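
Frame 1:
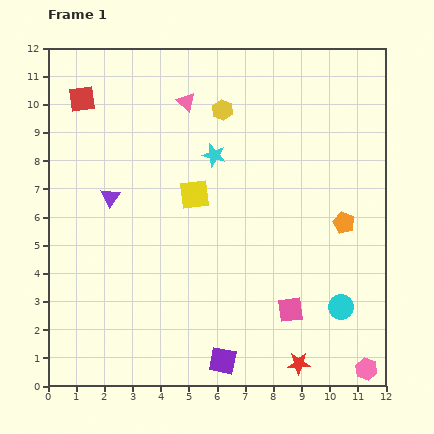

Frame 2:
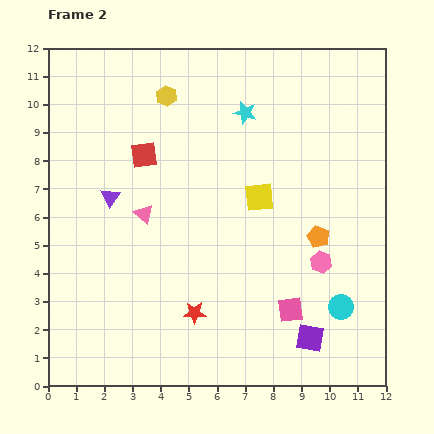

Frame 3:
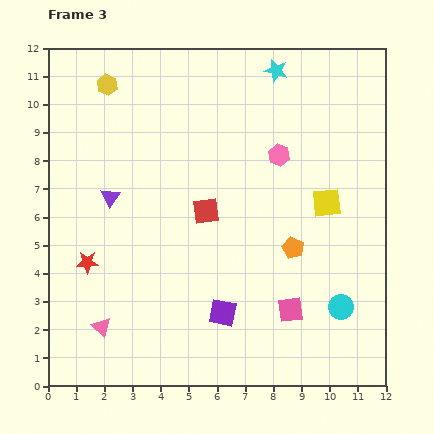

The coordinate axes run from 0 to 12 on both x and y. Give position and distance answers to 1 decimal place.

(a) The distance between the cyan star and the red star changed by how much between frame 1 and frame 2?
-0.7

Distance in frame 1: 8.0. Distance in frame 2: 7.3.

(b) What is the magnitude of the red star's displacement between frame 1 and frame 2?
4.1

The red star moved from (8.9, 0.8) to (5.2, 2.6), a distance of √(3.7² + 1.8²) ≈ 4.1.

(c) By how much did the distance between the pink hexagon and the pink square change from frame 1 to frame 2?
-1.4

Distance in frame 1: 3.4. Distance in frame 2: 2.0.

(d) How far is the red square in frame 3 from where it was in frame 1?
5.9

The red square moved from (1.2, 10.2) to (5.6, 6.2), a distance of √(4.4² + 4.0²) ≈ 5.9.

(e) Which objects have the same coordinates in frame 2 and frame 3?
the cyan circle, the pink square, the purple triangle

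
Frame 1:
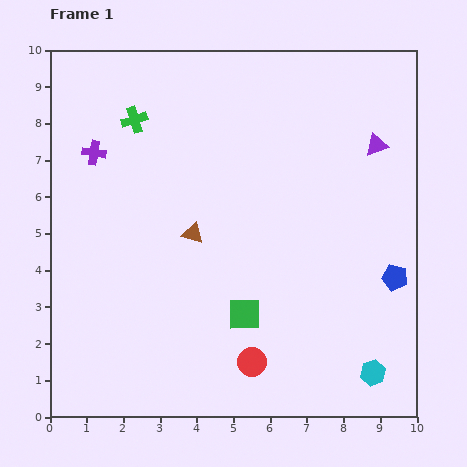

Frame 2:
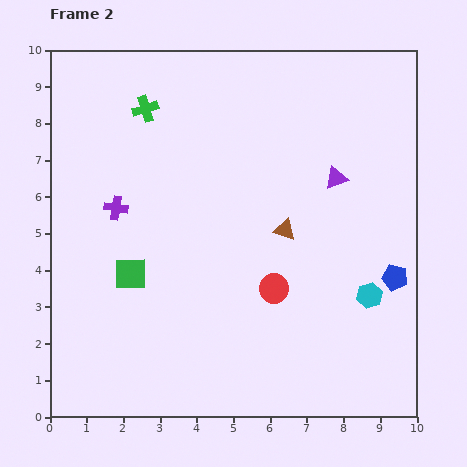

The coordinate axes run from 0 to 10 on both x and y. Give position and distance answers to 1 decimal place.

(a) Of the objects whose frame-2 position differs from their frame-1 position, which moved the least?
the green cross

(moved 0.4)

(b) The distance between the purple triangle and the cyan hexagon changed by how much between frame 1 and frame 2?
-2.9

Distance in frame 1: 6.2. Distance in frame 2: 3.3.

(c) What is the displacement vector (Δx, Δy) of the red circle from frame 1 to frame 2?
(0.6, 2.0)

The red circle was at (5.5, 1.5) in frame 1 and (6.1, 3.5) in frame 2.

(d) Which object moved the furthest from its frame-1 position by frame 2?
the green square

(moved 3.3; next 2.5)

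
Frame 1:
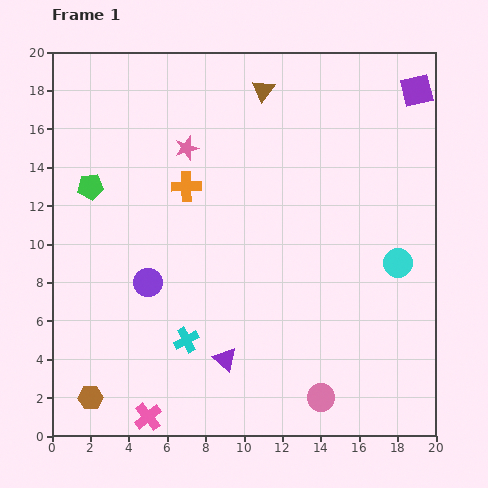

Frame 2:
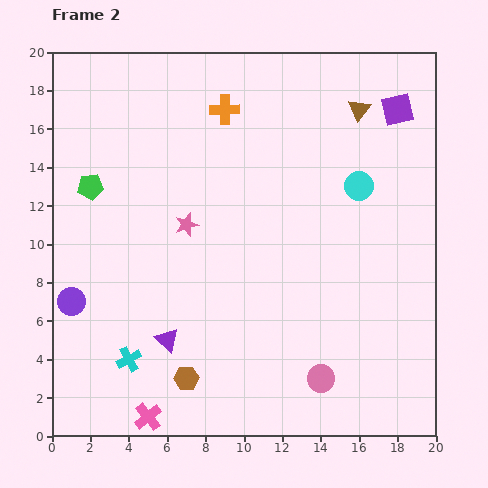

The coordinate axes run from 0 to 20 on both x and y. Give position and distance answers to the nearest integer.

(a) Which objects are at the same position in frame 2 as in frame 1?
the green pentagon, the pink cross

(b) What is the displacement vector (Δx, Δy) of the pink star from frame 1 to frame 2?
(0, -4)

The pink star was at (7, 15) in frame 1 and (7, 11) in frame 2.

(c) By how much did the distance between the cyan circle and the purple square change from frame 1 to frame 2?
-5

Distance in frame 1: 9. Distance in frame 2: 4.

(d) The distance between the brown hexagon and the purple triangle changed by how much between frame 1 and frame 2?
-5

Distance in frame 1: 7. Distance in frame 2: 2.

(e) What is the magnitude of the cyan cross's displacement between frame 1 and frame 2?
3

The cyan cross moved from (7, 5) to (4, 4), a distance of √(3² + 1²) ≈ 3.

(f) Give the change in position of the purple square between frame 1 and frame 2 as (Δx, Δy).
(-1, -1)

The purple square was at (19, 18) in frame 1 and (18, 17) in frame 2.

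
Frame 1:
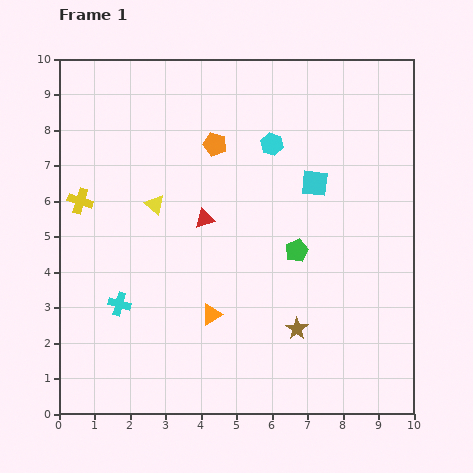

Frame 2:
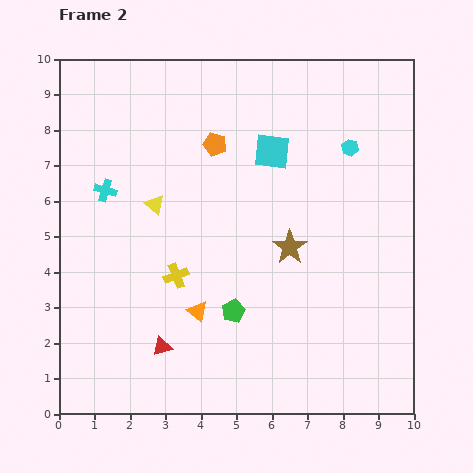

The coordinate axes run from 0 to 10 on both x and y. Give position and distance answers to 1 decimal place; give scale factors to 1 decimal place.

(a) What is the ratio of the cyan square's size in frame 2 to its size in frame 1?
1.4×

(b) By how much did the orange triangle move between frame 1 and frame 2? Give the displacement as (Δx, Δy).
(-0.4, 0.1)

The orange triangle was at (4.3, 2.8) in frame 1 and (3.9, 2.9) in frame 2.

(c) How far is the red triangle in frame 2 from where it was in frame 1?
3.8

The red triangle moved from (4.1, 5.5) to (2.9, 1.9), a distance of √(1.2² + 3.6²) ≈ 3.8.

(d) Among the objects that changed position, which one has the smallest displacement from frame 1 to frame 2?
the orange triangle

(moved 0.4)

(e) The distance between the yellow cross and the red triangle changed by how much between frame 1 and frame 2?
-1.5

Distance in frame 1: 3.5. Distance in frame 2: 2.0.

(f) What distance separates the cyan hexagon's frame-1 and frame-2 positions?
2.2

The cyan hexagon moved from (6.0, 7.6) to (8.2, 7.5), a distance of √(2.2² + 0.1²) ≈ 2.2.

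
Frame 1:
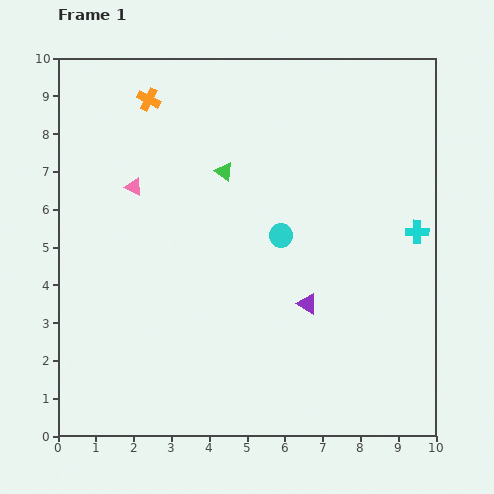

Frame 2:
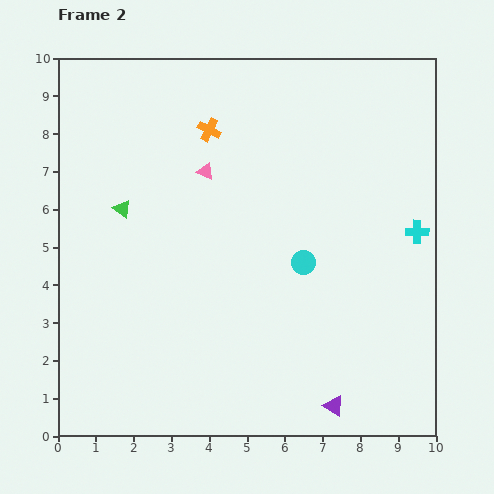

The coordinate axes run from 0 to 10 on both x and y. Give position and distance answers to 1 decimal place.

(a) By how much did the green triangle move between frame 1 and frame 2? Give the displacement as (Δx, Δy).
(-2.7, -1.0)

The green triangle was at (4.4, 7.0) in frame 1 and (1.7, 6.0) in frame 2.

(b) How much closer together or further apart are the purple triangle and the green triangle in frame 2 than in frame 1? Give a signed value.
+3.5

Distance in frame 1: 4.1. Distance in frame 2: 7.6.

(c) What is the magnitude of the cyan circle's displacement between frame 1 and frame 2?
0.9

The cyan circle moved from (5.9, 5.3) to (6.5, 4.6), a distance of √(0.6² + 0.7²) ≈ 0.9.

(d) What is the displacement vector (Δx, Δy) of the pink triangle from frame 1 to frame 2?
(1.9, 0.4)

The pink triangle was at (2.0, 6.6) in frame 1 and (3.9, 7.0) in frame 2.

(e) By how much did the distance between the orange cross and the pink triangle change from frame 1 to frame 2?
-1.2

Distance in frame 1: 2.3. Distance in frame 2: 1.1.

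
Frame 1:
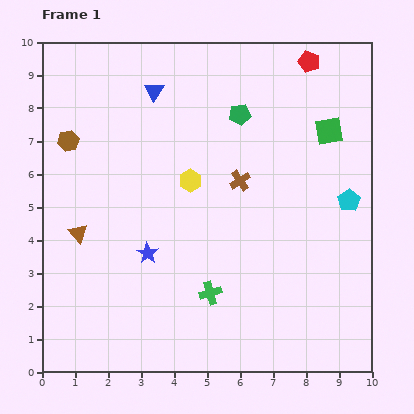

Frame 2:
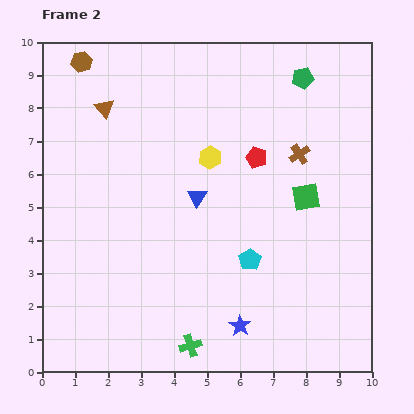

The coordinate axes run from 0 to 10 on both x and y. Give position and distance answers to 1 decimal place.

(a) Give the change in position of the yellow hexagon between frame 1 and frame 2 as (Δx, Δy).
(0.6, 0.7)

The yellow hexagon was at (4.5, 5.8) in frame 1 and (5.1, 6.5) in frame 2.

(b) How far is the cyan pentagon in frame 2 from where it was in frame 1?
3.5

The cyan pentagon moved from (9.3, 5.2) to (6.3, 3.4), a distance of √(3.0² + 1.8²) ≈ 3.5.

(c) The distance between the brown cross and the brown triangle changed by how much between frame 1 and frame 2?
+0.9

Distance in frame 1: 5.2. Distance in frame 2: 6.1.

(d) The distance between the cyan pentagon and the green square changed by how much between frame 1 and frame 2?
+0.3

Distance in frame 1: 2.2. Distance in frame 2: 2.5.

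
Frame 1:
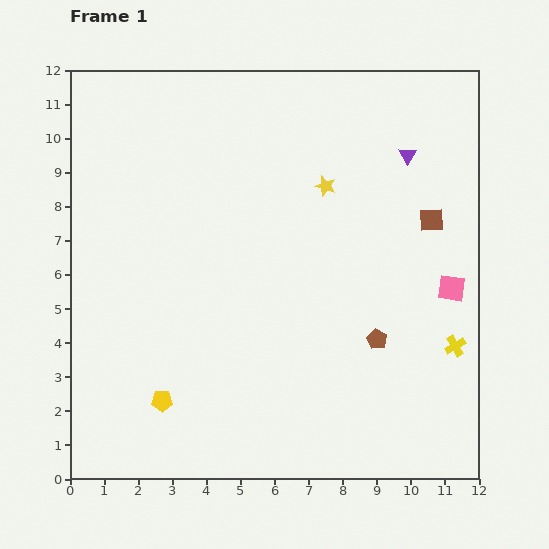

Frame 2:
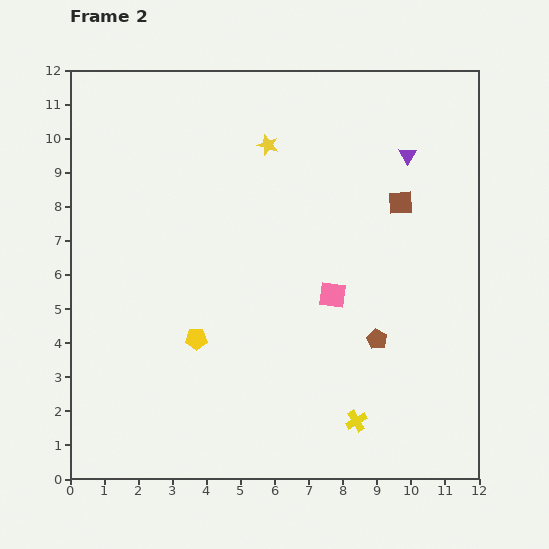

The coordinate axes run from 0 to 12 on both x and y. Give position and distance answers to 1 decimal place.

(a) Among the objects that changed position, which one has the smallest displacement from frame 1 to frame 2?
the brown square

(moved 1.0)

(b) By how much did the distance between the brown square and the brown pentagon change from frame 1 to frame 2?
+0.3

Distance in frame 1: 3.8. Distance in frame 2: 4.1.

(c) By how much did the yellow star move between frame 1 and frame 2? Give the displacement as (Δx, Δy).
(-1.7, 1.2)

The yellow star was at (7.5, 8.6) in frame 1 and (5.8, 9.8) in frame 2.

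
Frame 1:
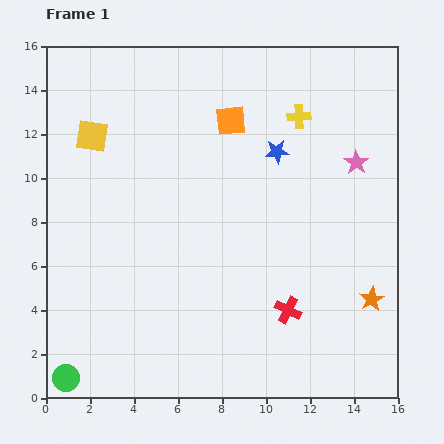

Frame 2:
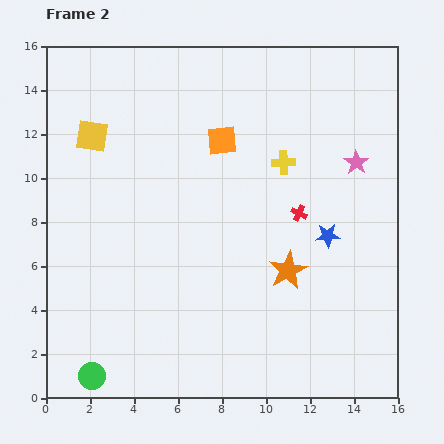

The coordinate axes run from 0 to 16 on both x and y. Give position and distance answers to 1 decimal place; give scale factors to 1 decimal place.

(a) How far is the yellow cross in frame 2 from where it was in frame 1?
2.2

The yellow cross moved from (11.5, 12.8) to (10.8, 10.7), a distance of √(0.7² + 2.1²) ≈ 2.2.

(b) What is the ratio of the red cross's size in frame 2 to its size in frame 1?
0.6×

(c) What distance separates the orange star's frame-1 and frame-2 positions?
4.0

The orange star moved from (14.8, 4.5) to (11.0, 5.8), a distance of √(3.8² + 1.3²) ≈ 4.0.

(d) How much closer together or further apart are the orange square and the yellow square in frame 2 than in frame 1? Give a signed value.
-0.4

Distance in frame 1: 6.3. Distance in frame 2: 5.9.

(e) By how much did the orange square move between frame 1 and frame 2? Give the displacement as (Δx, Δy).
(-0.4, -0.9)

The orange square was at (8.4, 12.6) in frame 1 and (8.0, 11.7) in frame 2.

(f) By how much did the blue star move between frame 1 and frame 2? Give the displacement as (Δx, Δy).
(2.3, -3.8)

The blue star was at (10.5, 11.2) in frame 1 and (12.8, 7.4) in frame 2.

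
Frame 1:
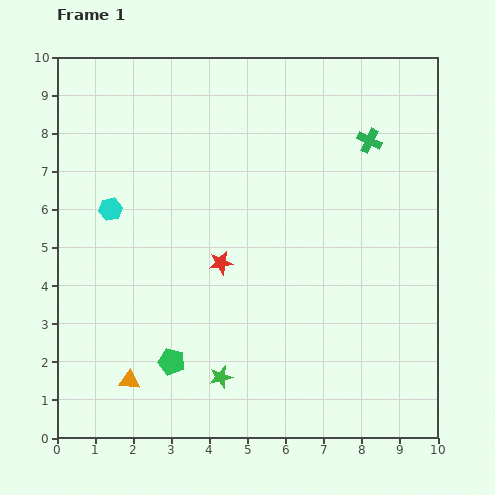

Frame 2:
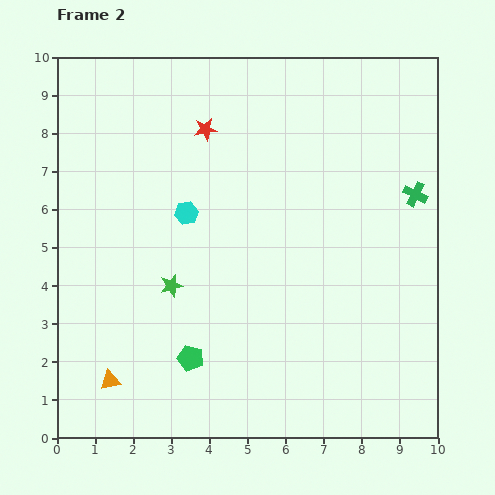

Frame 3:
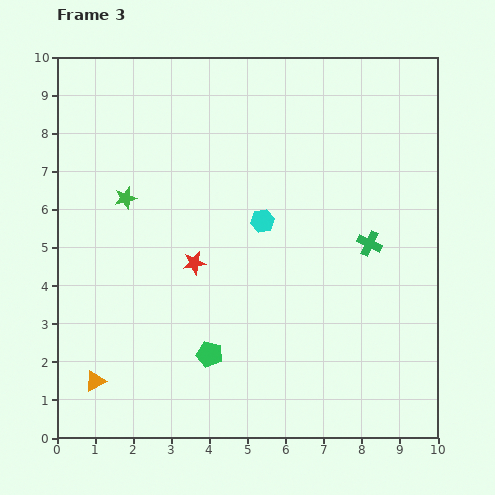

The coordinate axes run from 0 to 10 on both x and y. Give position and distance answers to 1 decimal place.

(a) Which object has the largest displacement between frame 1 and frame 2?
the red star

(moved 3.5; next 2.7)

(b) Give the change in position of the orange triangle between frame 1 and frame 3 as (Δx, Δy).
(-0.9, 0.0)

The orange triangle was at (1.9, 1.5) in frame 1 and (1.0, 1.5) in frame 3.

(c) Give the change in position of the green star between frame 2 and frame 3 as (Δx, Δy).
(-1.2, 2.3)

The green star was at (3.0, 4.0) in frame 2 and (1.8, 6.3) in frame 3.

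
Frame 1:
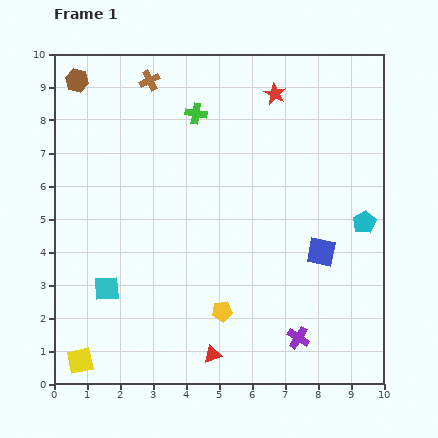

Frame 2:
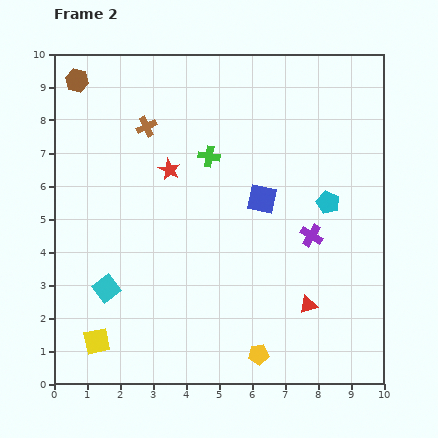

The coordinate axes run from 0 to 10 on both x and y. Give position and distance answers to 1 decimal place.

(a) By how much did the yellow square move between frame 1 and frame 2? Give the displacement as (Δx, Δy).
(0.5, 0.6)

The yellow square was at (0.8, 0.7) in frame 1 and (1.3, 1.3) in frame 2.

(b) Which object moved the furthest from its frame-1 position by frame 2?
the red star

(moved 3.9; next 3.3)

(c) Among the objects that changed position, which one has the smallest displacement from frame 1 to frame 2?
the yellow square

(moved 0.8)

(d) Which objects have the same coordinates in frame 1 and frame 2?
the brown hexagon, the cyan square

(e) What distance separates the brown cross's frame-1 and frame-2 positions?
1.4

The brown cross moved from (2.9, 9.2) to (2.8, 7.8), a distance of √(0.1² + 1.4²) ≈ 1.4.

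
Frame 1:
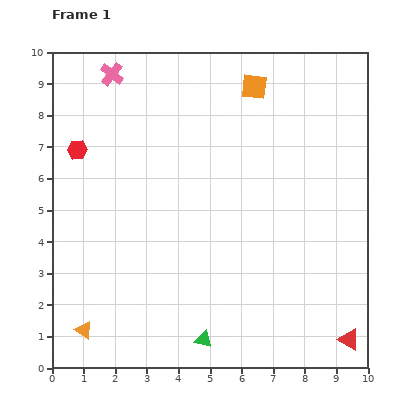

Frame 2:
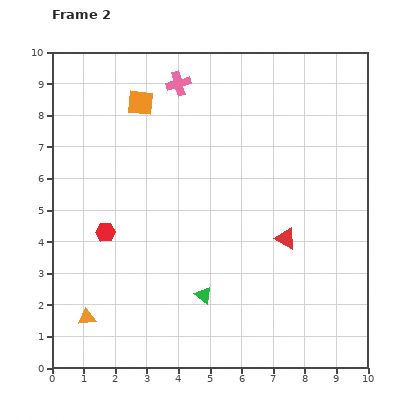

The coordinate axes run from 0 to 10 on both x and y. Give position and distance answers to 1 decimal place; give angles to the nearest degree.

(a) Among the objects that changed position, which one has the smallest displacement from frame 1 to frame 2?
the orange triangle

(moved 0.4)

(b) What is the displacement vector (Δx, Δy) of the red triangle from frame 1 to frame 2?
(-2.0, 3.2)

The red triangle was at (9.4, 0.9) in frame 1 and (7.4, 4.1) in frame 2.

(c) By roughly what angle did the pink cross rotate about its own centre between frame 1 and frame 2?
37° clockwise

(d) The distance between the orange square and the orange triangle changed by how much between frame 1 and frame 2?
-2.4

Distance in frame 1: 9.4. Distance in frame 2: 7.0.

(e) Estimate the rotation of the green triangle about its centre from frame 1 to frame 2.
23° clockwise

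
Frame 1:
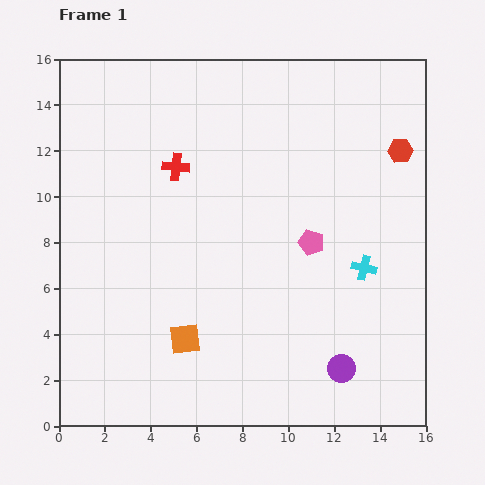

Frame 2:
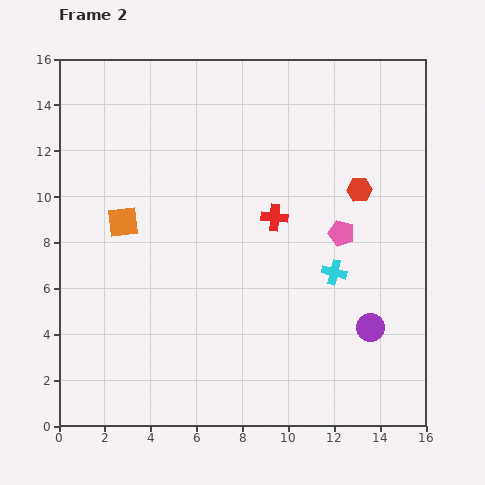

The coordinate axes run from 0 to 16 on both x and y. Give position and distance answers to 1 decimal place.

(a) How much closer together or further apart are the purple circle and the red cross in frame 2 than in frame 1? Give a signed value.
-5.0

Distance in frame 1: 11.4. Distance in frame 2: 6.4.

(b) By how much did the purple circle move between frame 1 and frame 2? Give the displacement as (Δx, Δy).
(1.3, 1.8)

The purple circle was at (12.3, 2.5) in frame 1 and (13.6, 4.3) in frame 2.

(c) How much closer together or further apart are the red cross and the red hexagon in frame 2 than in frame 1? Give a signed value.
-5.9

Distance in frame 1: 9.8. Distance in frame 2: 3.9.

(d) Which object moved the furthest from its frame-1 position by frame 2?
the orange square

(moved 5.8; next 4.8)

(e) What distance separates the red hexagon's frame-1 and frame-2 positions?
2.5

The red hexagon moved from (14.9, 12.0) to (13.1, 10.3), a distance of √(1.8² + 1.7²) ≈ 2.5.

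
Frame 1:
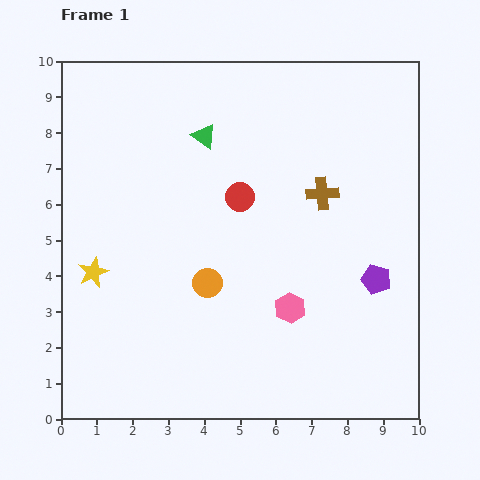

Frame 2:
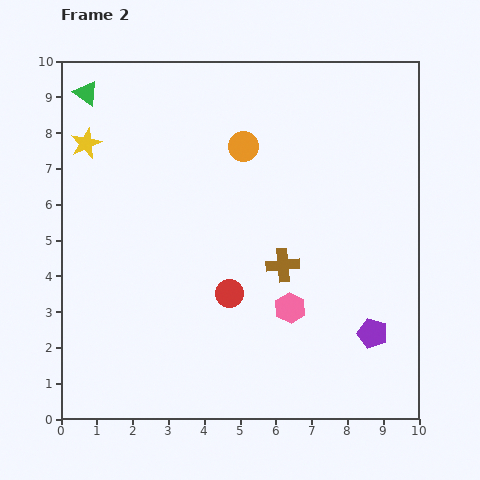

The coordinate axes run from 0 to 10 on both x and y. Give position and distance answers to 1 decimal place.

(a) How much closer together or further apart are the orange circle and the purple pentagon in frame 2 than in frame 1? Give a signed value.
+1.6

Distance in frame 1: 4.7. Distance in frame 2: 6.3.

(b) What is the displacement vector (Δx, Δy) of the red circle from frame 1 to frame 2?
(-0.3, -2.7)

The red circle was at (5.0, 6.2) in frame 1 and (4.7, 3.5) in frame 2.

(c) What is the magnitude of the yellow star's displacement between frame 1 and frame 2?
3.6

The yellow star moved from (0.9, 4.1) to (0.7, 7.7), a distance of √(0.2² + 3.6²) ≈ 3.6.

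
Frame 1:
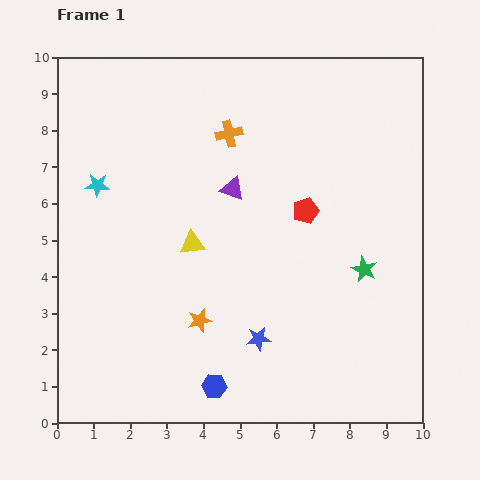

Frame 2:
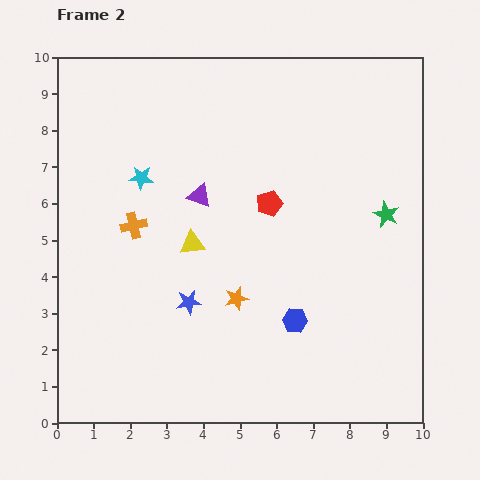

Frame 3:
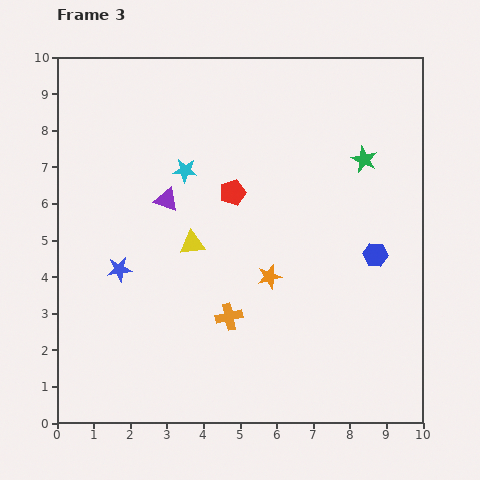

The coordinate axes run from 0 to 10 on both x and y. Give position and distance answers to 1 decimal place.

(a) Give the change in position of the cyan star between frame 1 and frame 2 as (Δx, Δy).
(1.2, 0.2)

The cyan star was at (1.1, 6.5) in frame 1 and (2.3, 6.7) in frame 2.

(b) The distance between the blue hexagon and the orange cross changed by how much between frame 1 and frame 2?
-1.8

Distance in frame 1: 6.9. Distance in frame 2: 5.1.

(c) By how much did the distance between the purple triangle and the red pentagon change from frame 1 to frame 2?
-0.2

Distance in frame 1: 2.1. Distance in frame 2: 1.9.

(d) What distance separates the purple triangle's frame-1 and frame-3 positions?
1.8

The purple triangle moved from (4.8, 6.4) to (3.0, 6.1), a distance of √(1.8² + 0.3²) ≈ 1.8.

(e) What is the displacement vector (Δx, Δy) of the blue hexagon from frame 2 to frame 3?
(2.2, 1.8)

The blue hexagon was at (6.5, 2.8) in frame 2 and (8.7, 4.6) in frame 3.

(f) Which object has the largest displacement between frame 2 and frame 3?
the orange cross

(moved 3.6; next 2.8)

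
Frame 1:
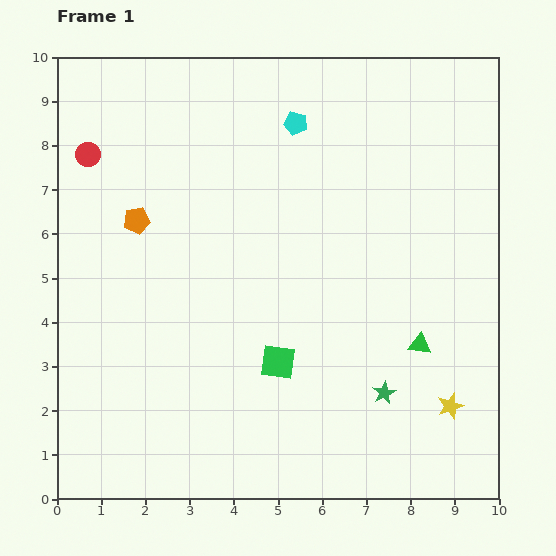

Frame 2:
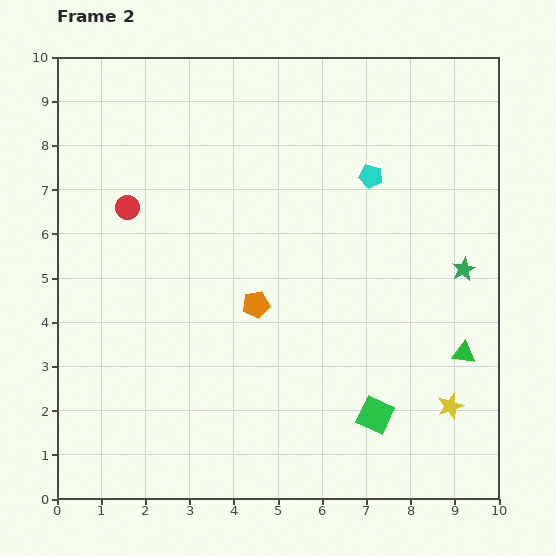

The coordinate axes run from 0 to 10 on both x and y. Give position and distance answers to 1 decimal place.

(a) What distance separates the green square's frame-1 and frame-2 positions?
2.5

The green square moved from (5.0, 3.1) to (7.2, 1.9), a distance of √(2.2² + 1.2²) ≈ 2.5.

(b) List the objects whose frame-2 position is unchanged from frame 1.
the yellow star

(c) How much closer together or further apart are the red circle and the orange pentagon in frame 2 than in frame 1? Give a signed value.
+1.7

Distance in frame 1: 1.9. Distance in frame 2: 3.6.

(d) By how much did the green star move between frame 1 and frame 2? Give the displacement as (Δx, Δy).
(1.8, 2.8)

The green star was at (7.4, 2.4) in frame 1 and (9.2, 5.2) in frame 2.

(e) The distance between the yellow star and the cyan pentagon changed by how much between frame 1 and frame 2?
-1.8

Distance in frame 1: 7.3. Distance in frame 2: 5.5.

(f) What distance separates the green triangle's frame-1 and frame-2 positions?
1.0

The green triangle moved from (8.2, 3.5) to (9.2, 3.3), a distance of √(1.0² + 0.2²) ≈ 1.0.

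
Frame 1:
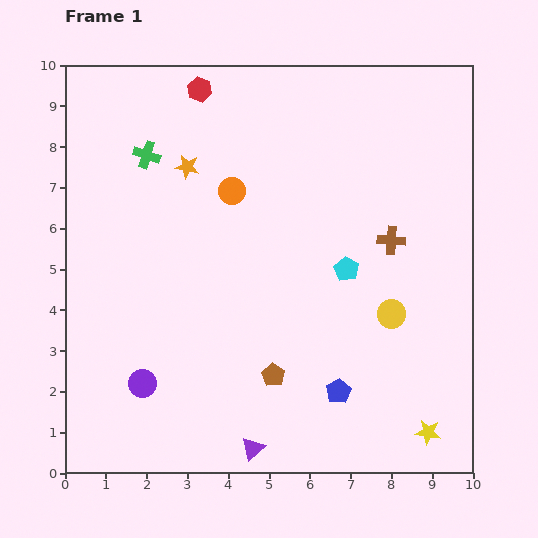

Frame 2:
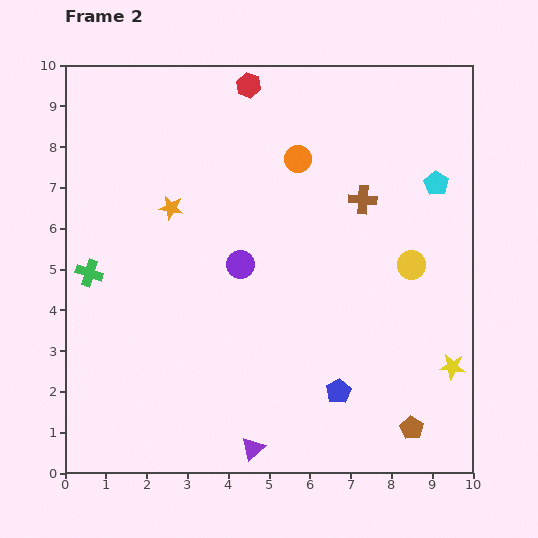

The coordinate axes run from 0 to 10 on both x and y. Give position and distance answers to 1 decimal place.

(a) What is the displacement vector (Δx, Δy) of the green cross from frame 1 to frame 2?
(-1.4, -2.9)

The green cross was at (2.0, 7.8) in frame 1 and (0.6, 4.9) in frame 2.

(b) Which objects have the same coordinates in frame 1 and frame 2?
the blue pentagon, the purple triangle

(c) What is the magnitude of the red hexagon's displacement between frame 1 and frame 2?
1.2

The red hexagon moved from (3.3, 9.4) to (4.5, 9.5), a distance of √(1.2² + 0.1²) ≈ 1.2.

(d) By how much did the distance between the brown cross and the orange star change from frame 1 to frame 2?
-0.6

Distance in frame 1: 5.3. Distance in frame 2: 4.7.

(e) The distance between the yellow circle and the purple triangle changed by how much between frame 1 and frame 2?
+1.3

Distance in frame 1: 4.7. Distance in frame 2: 6.0.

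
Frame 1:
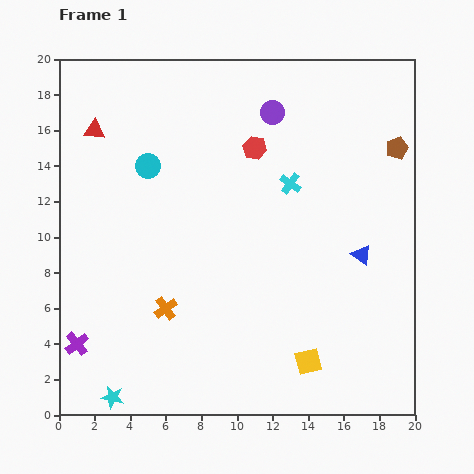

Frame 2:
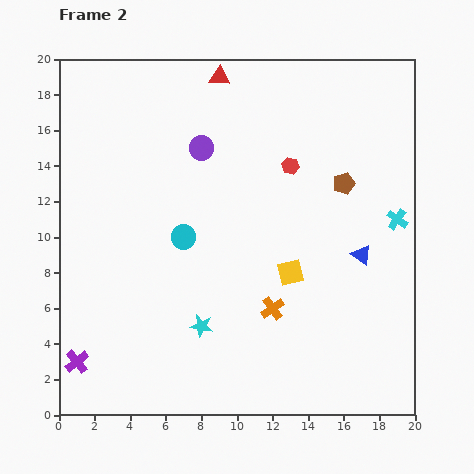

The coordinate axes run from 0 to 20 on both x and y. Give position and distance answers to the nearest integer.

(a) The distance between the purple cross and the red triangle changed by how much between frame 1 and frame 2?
+6

Distance in frame 1: 12. Distance in frame 2: 18.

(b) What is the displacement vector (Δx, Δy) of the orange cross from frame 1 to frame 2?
(6, 0)

The orange cross was at (6, 6) in frame 1 and (12, 6) in frame 2.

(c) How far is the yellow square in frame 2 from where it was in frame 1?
5

The yellow square moved from (14, 3) to (13, 8), a distance of √(1² + 5²) ≈ 5.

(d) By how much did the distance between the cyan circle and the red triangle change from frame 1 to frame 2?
+5

Distance in frame 1: 4. Distance in frame 2: 9.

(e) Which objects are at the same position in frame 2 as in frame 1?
the blue triangle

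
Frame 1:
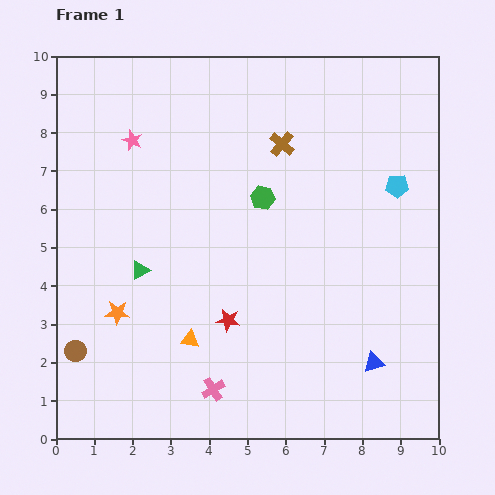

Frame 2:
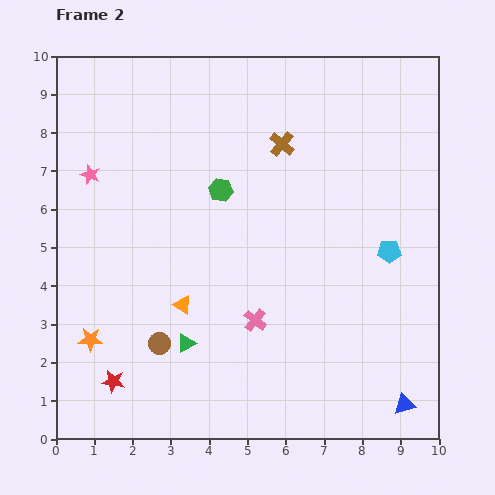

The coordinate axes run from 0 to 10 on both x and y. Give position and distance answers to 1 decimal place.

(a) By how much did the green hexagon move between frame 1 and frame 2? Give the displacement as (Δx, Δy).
(-1.1, 0.2)

The green hexagon was at (5.4, 6.3) in frame 1 and (4.3, 6.5) in frame 2.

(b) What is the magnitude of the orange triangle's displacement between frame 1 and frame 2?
0.9

The orange triangle moved from (3.5, 2.6) to (3.3, 3.5), a distance of √(0.2² + 0.9²) ≈ 0.9.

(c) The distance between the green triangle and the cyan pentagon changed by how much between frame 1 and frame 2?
-1.3

Distance in frame 1: 7.1. Distance in frame 2: 5.8.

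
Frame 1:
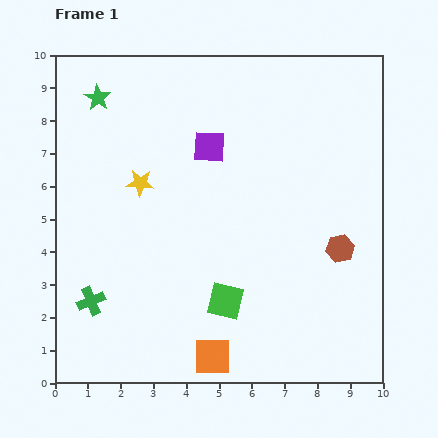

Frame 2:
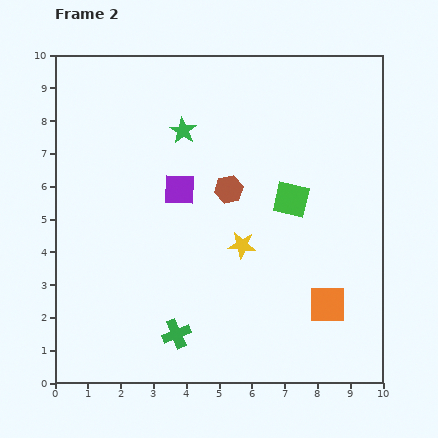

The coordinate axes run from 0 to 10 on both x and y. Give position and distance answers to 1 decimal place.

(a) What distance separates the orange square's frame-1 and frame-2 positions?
3.8

The orange square moved from (4.8, 0.8) to (8.3, 2.4), a distance of √(3.5² + 1.6²) ≈ 3.8.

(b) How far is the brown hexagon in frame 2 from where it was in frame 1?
3.8

The brown hexagon moved from (8.7, 4.1) to (5.3, 5.9), a distance of √(3.4² + 1.8²) ≈ 3.8.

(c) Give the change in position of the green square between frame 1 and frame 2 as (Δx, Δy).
(2.0, 3.1)

The green square was at (5.2, 2.5) in frame 1 and (7.2, 5.6) in frame 2.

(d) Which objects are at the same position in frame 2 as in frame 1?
none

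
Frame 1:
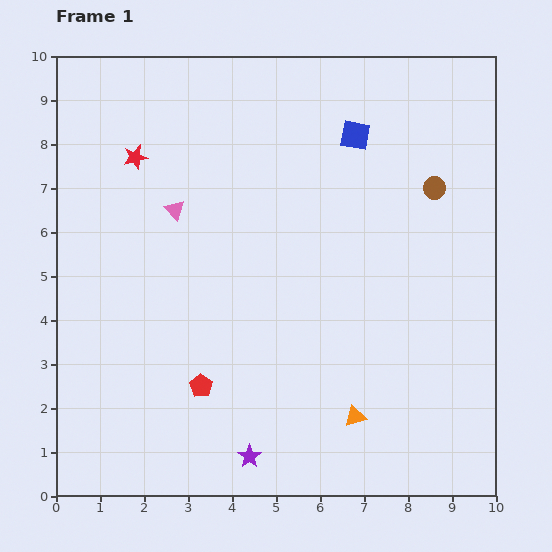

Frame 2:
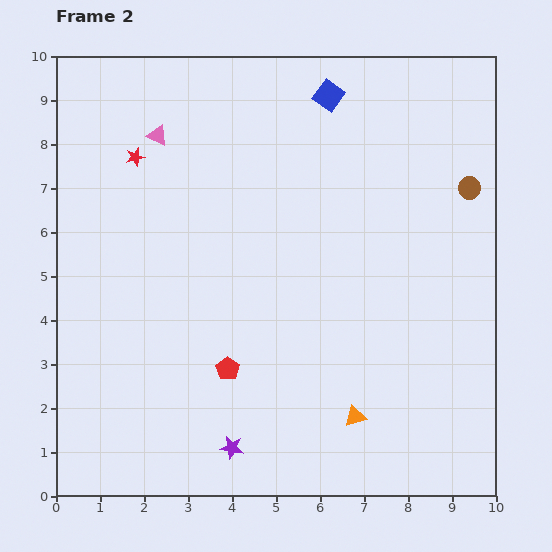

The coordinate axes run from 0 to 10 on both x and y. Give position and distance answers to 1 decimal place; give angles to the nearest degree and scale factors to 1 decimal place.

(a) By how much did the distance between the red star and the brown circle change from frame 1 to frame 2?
+0.8

Distance in frame 1: 6.8. Distance in frame 2: 7.6.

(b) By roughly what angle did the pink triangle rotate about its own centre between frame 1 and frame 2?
21° counter-clockwise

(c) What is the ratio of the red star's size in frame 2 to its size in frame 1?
0.8×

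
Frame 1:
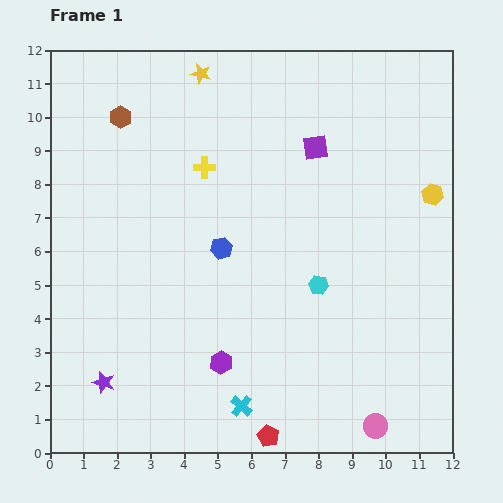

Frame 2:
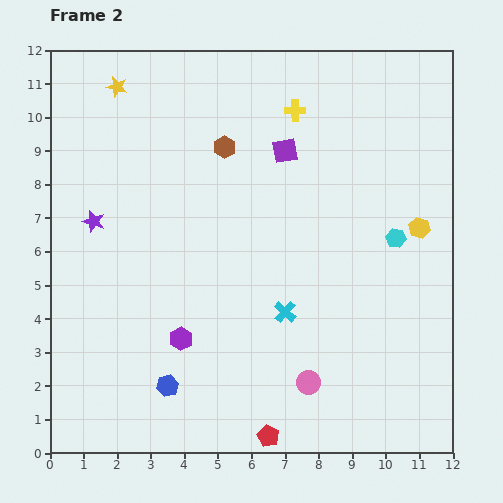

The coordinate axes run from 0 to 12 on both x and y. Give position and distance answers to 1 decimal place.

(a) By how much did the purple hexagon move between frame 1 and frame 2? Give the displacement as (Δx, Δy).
(-1.2, 0.7)

The purple hexagon was at (5.1, 2.7) in frame 1 and (3.9, 3.4) in frame 2.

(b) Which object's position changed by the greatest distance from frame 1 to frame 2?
the purple star

(moved 4.8; next 4.4)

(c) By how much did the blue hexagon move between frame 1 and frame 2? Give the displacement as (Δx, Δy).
(-1.6, -4.1)

The blue hexagon was at (5.1, 6.1) in frame 1 and (3.5, 2.0) in frame 2.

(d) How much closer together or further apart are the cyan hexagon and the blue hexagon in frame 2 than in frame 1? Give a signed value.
+5.0

Distance in frame 1: 3.1. Distance in frame 2: 8.1.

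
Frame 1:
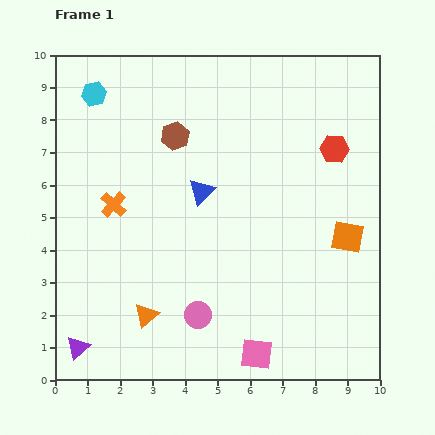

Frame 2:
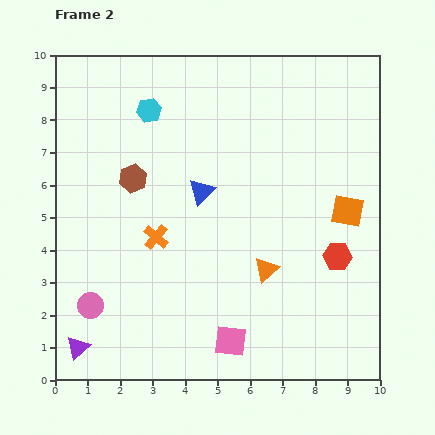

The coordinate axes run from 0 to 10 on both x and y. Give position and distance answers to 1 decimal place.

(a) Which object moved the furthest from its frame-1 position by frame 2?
the orange triangle

(moved 4.0; next 3.3)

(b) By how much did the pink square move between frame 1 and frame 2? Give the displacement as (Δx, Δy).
(-0.8, 0.4)

The pink square was at (6.2, 0.8) in frame 1 and (5.4, 1.2) in frame 2.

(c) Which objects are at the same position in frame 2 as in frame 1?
the blue triangle, the purple triangle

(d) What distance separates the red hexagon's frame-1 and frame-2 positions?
3.3

The red hexagon moved from (8.6, 7.1) to (8.7, 3.8), a distance of √(0.1² + 3.3²) ≈ 3.3.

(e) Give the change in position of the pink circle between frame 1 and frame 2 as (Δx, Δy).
(-3.3, 0.3)

The pink circle was at (4.4, 2.0) in frame 1 and (1.1, 2.3) in frame 2.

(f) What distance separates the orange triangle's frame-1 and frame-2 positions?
4.0

The orange triangle moved from (2.8, 2.0) to (6.5, 3.4), a distance of √(3.7² + 1.4²) ≈ 4.0.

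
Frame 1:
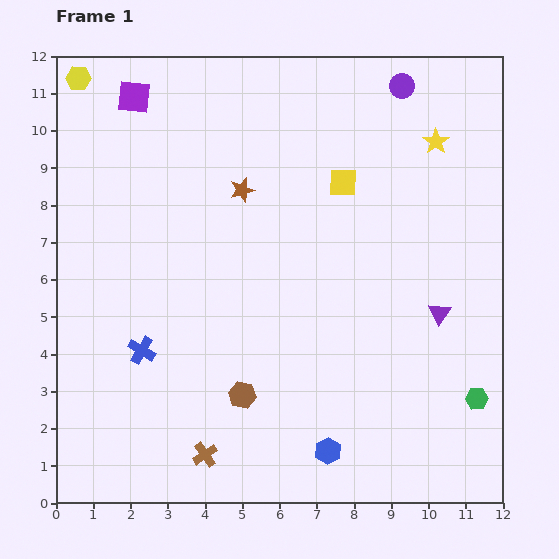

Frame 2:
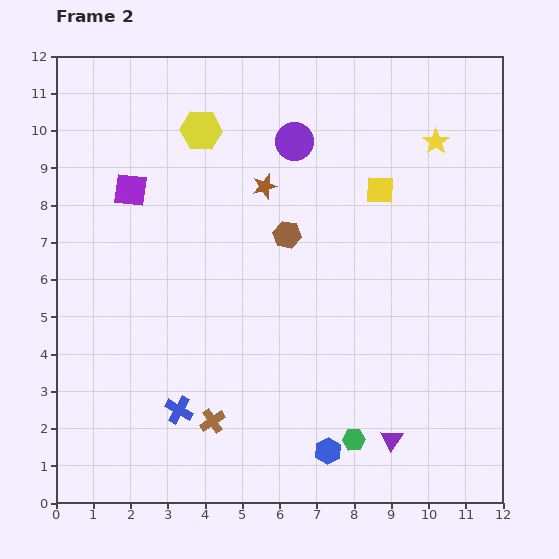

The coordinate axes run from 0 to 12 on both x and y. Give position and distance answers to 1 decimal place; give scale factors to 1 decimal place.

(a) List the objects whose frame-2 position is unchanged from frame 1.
the yellow star, the blue hexagon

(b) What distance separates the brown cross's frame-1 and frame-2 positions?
0.9

The brown cross moved from (4.0, 1.3) to (4.2, 2.2), a distance of √(0.2² + 0.9²) ≈ 0.9.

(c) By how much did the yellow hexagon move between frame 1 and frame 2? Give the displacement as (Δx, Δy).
(3.3, -1.4)

The yellow hexagon was at (0.6, 11.4) in frame 1 and (3.9, 10.0) in frame 2.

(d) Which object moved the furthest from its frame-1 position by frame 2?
the brown hexagon

(moved 4.5; next 3.6)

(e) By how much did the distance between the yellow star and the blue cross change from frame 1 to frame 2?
+0.3

Distance in frame 1: 9.7. Distance in frame 2: 10.0.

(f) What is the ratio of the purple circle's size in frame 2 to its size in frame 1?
1.5×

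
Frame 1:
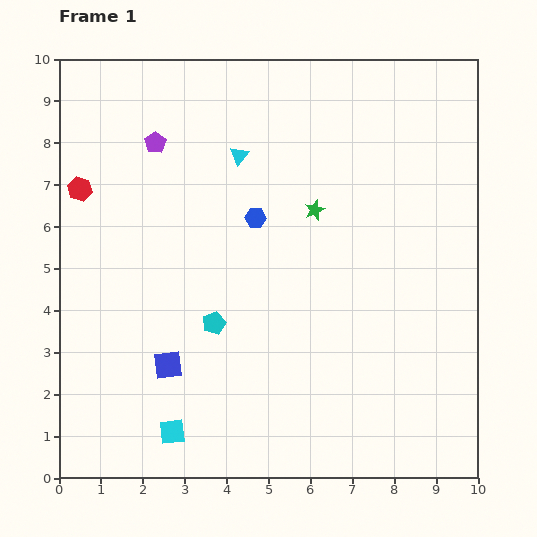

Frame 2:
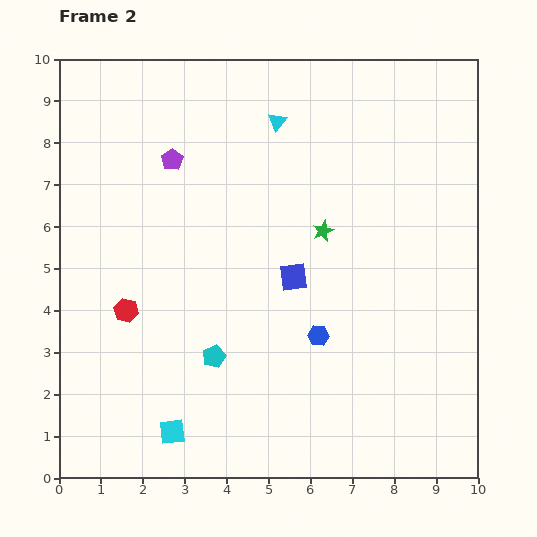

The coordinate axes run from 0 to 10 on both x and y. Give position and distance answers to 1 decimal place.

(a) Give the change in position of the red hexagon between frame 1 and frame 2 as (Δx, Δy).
(1.1, -2.9)

The red hexagon was at (0.5, 6.9) in frame 1 and (1.6, 4.0) in frame 2.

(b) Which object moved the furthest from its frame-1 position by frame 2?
the blue square

(moved 3.7; next 3.2)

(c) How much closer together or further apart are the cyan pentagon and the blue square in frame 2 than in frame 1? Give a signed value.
+1.2

Distance in frame 1: 1.5. Distance in frame 2: 2.7.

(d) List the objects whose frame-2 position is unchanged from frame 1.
the cyan square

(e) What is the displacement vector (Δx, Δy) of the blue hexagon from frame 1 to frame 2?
(1.5, -2.8)

The blue hexagon was at (4.7, 6.2) in frame 1 and (6.2, 3.4) in frame 2.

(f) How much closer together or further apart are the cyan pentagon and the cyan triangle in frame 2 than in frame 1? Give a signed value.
+1.8

Distance in frame 1: 4.0. Distance in frame 2: 5.8.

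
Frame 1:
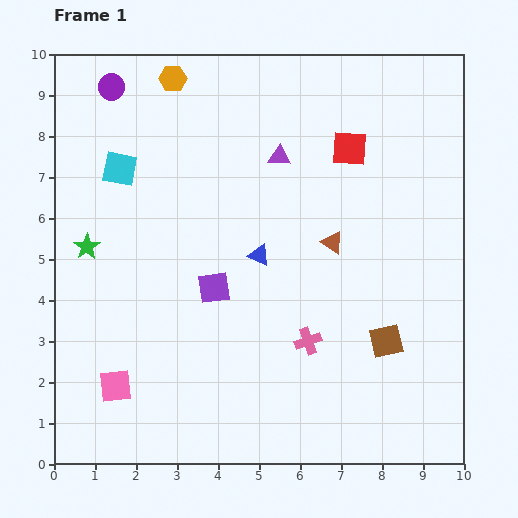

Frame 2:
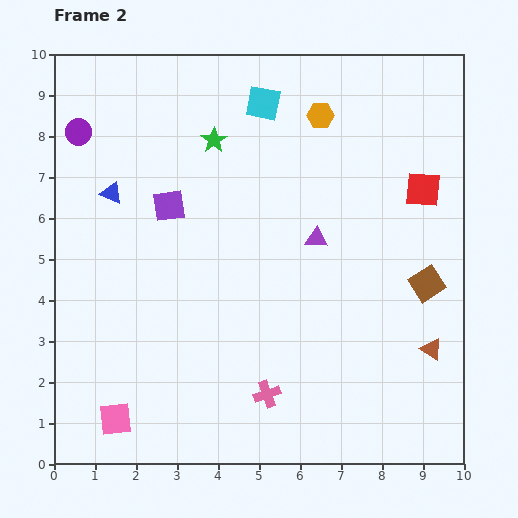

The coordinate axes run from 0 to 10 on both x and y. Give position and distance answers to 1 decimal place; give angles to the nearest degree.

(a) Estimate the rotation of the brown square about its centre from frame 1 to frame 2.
20° counter-clockwise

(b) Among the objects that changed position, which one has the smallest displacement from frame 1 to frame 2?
the pink square

(moved 0.8)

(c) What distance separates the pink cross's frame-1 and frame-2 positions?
1.6

The pink cross moved from (6.2, 3.0) to (5.2, 1.7), a distance of √(1.0² + 1.3²) ≈ 1.6.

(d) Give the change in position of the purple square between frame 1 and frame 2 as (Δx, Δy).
(-1.1, 2.0)

The purple square was at (3.9, 4.3) in frame 1 and (2.8, 6.3) in frame 2.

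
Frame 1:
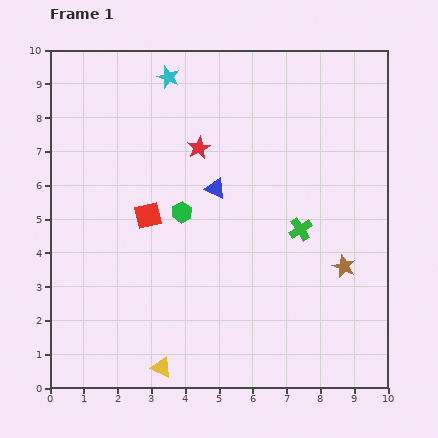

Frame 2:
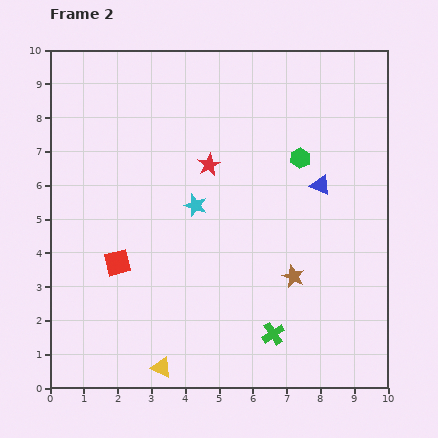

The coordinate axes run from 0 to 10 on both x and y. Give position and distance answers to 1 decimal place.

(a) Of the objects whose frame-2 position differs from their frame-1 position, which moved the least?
the red star

(moved 0.6)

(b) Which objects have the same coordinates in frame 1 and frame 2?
the yellow triangle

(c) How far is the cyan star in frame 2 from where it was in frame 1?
3.9

The cyan star moved from (3.5, 9.2) to (4.3, 5.4), a distance of √(0.8² + 3.8²) ≈ 3.9.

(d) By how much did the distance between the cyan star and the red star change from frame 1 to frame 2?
-1.0

Distance in frame 1: 2.3. Distance in frame 2: 1.3.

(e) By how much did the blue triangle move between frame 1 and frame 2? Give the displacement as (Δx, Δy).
(3.1, 0.1)

The blue triangle was at (4.9, 5.9) in frame 1 and (8.0, 6.0) in frame 2.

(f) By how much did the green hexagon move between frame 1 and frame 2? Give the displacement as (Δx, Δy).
(3.5, 1.6)

The green hexagon was at (3.9, 5.2) in frame 1 and (7.4, 6.8) in frame 2.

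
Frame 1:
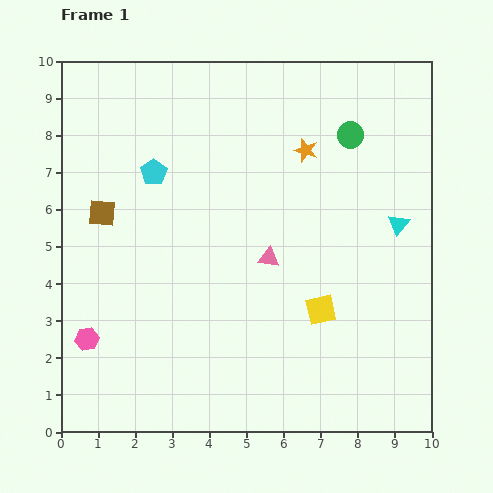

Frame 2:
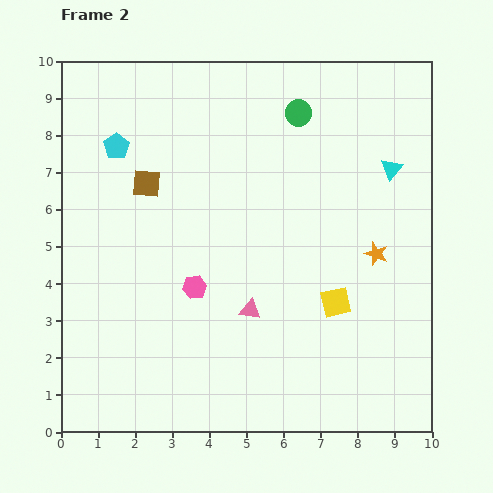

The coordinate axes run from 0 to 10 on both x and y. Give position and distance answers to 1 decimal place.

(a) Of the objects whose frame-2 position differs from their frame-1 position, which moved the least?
the yellow square

(moved 0.4)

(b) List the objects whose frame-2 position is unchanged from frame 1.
none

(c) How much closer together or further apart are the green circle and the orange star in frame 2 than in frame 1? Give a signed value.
+3.0

Distance in frame 1: 1.3. Distance in frame 2: 4.3.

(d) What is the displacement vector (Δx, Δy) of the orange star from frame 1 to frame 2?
(1.9, -2.8)

The orange star was at (6.6, 7.6) in frame 1 and (8.5, 4.8) in frame 2.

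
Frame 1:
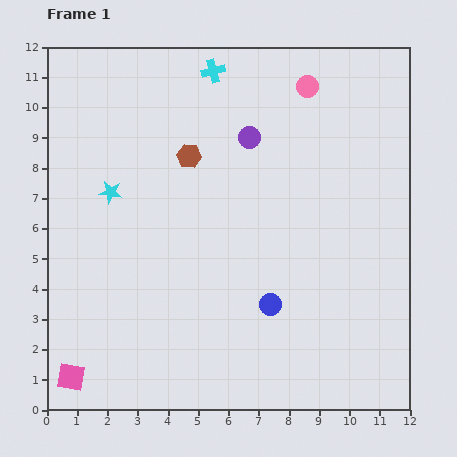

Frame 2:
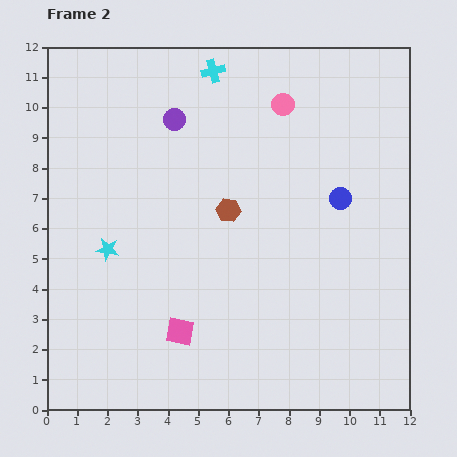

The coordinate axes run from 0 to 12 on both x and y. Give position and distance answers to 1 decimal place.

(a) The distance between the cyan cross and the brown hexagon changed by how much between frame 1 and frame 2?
+1.7

Distance in frame 1: 2.9. Distance in frame 2: 4.6.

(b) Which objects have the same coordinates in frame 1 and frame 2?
the cyan cross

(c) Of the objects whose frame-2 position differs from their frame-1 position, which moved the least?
the pink circle

(moved 1.0)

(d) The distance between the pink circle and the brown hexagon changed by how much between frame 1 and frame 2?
-0.6

Distance in frame 1: 4.5. Distance in frame 2: 3.9.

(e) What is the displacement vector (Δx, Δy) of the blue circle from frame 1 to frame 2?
(2.3, 3.5)

The blue circle was at (7.4, 3.5) in frame 1 and (9.7, 7.0) in frame 2.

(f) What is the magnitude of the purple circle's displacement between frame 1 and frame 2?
2.6

The purple circle moved from (6.7, 9.0) to (4.2, 9.6), a distance of √(2.5² + 0.6²) ≈ 2.6.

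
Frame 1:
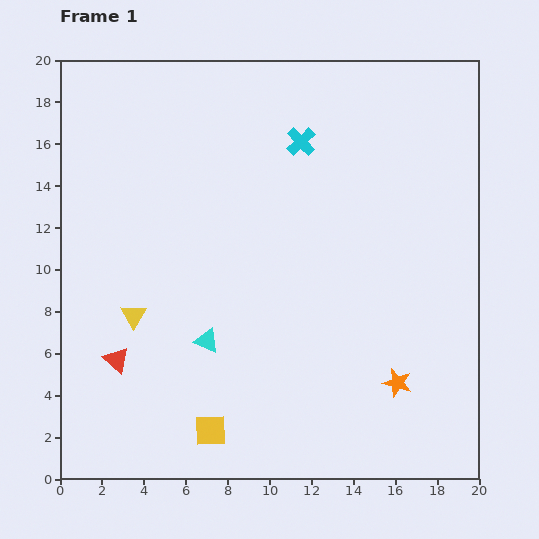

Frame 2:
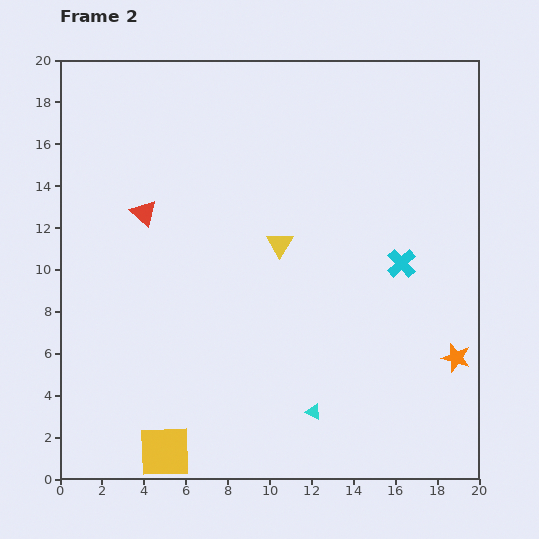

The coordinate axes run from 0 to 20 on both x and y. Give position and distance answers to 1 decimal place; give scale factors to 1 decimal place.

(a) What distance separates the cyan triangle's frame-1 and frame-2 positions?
6.1

The cyan triangle moved from (7.0, 6.6) to (12.1, 3.2), a distance of √(5.1² + 3.4²) ≈ 6.1.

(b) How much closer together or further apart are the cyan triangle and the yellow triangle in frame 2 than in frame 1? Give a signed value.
+4.5

Distance in frame 1: 3.7. Distance in frame 2: 8.2.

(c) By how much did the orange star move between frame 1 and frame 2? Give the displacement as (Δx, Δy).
(2.8, 1.2)

The orange star was at (16.1, 4.6) in frame 1 and (18.9, 5.8) in frame 2.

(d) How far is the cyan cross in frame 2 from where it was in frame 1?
7.5

The cyan cross moved from (11.5, 16.1) to (16.3, 10.3), a distance of √(4.8² + 5.8²) ≈ 7.5.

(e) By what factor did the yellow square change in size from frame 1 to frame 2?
1.6×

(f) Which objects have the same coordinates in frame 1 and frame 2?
none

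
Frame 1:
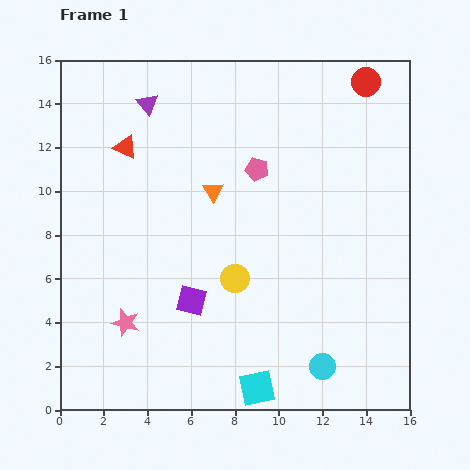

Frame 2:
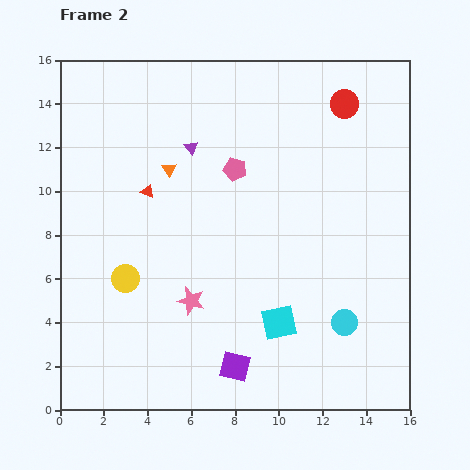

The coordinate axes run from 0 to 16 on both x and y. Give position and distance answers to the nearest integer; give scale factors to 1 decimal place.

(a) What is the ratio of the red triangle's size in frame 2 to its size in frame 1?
0.6×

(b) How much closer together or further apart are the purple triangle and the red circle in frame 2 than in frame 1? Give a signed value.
-3

Distance in frame 1: 10. Distance in frame 2: 7.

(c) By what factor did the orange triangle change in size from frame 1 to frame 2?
0.7×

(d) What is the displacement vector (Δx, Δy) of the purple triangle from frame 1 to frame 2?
(2, -2)

The purple triangle was at (4, 14) in frame 1 and (6, 12) in frame 2.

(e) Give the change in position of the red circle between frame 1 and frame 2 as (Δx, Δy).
(-1, -1)

The red circle was at (14, 15) in frame 1 and (13, 14) in frame 2.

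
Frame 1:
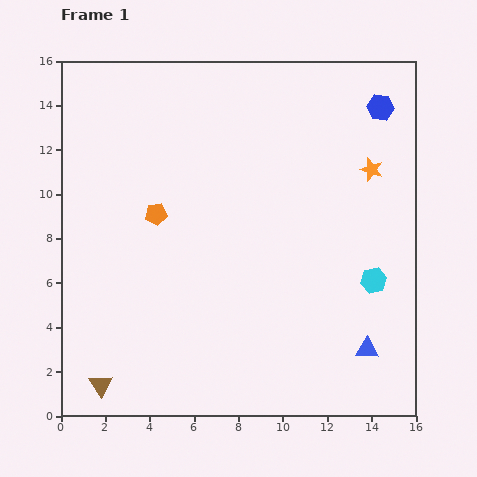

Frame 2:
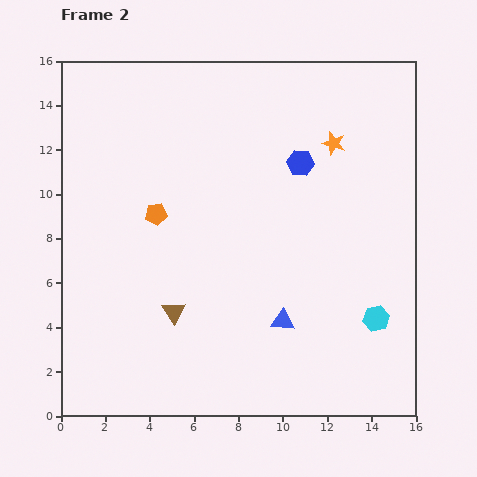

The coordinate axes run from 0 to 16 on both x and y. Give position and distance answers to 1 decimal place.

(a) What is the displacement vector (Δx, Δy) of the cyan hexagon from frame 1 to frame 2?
(0.1, -1.7)

The cyan hexagon was at (14.1, 6.1) in frame 1 and (14.2, 4.4) in frame 2.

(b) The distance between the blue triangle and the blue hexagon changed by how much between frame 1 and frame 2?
-3.8

Distance in frame 1: 10.9. Distance in frame 2: 7.1.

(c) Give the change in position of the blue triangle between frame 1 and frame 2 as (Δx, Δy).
(-3.8, 1.3)

The blue triangle was at (13.8, 3.0) in frame 1 and (10.0, 4.3) in frame 2.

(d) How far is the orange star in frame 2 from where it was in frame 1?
2.1

The orange star moved from (14.0, 11.1) to (12.3, 12.3), a distance of √(1.7² + 1.2²) ≈ 2.1.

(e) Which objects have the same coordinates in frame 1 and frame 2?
the orange pentagon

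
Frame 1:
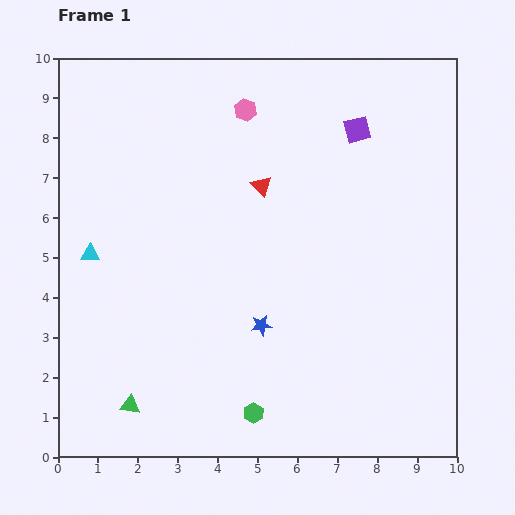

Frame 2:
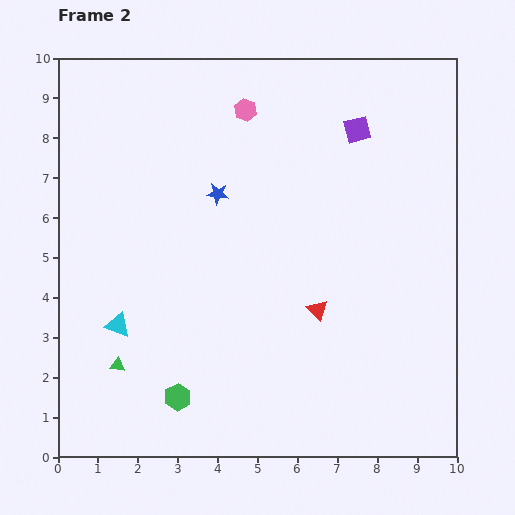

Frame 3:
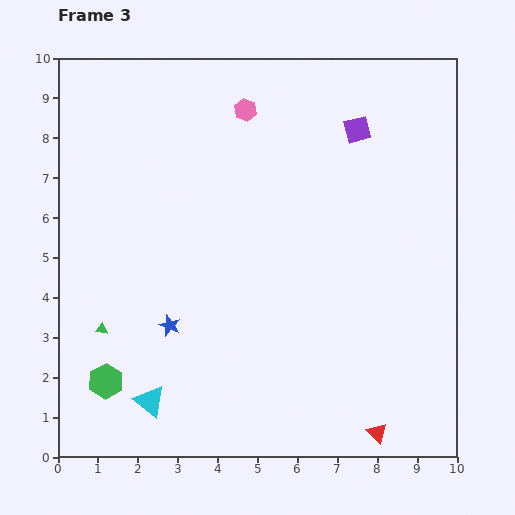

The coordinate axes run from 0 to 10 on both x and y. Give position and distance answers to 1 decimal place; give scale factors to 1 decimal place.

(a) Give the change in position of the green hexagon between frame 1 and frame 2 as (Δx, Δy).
(-1.9, 0.4)

The green hexagon was at (4.9, 1.1) in frame 1 and (3.0, 1.5) in frame 2.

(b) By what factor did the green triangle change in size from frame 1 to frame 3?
0.6×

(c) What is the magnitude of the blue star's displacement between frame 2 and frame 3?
3.5

The blue star moved from (4.0, 6.6) to (2.8, 3.3), a distance of √(1.2² + 3.3²) ≈ 3.5.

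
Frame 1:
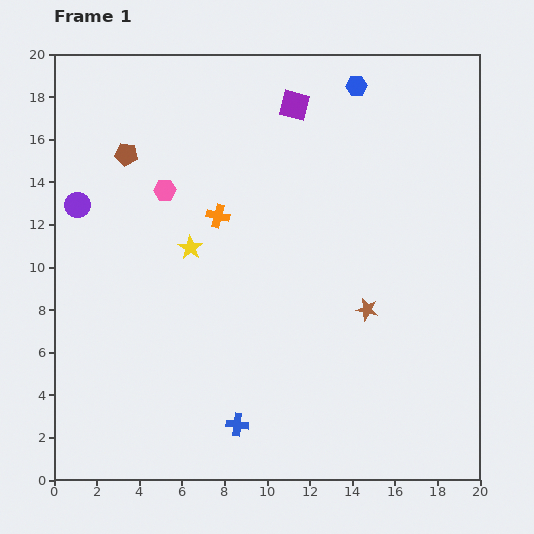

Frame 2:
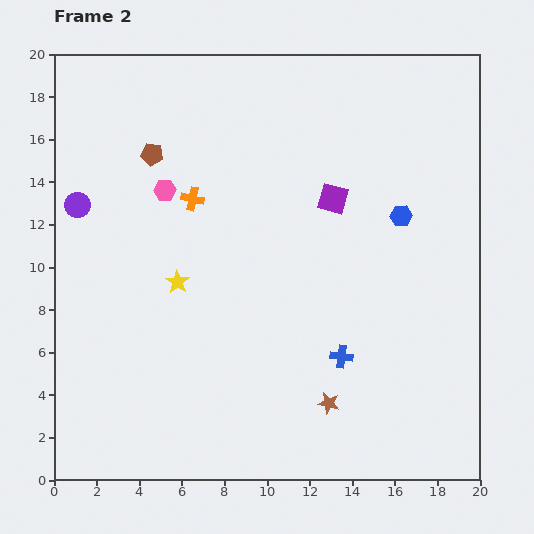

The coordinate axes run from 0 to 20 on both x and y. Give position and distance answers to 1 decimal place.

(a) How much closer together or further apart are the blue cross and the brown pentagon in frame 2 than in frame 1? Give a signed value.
-0.7

Distance in frame 1: 13.7. Distance in frame 2: 13.0.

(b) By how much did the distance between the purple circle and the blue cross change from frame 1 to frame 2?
+1.6

Distance in frame 1: 12.7. Distance in frame 2: 14.3.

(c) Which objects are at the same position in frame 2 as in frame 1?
the purple circle, the pink hexagon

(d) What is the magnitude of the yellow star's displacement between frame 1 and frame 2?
1.7

The yellow star moved from (6.4, 10.9) to (5.8, 9.3), a distance of √(0.6² + 1.6²) ≈ 1.7.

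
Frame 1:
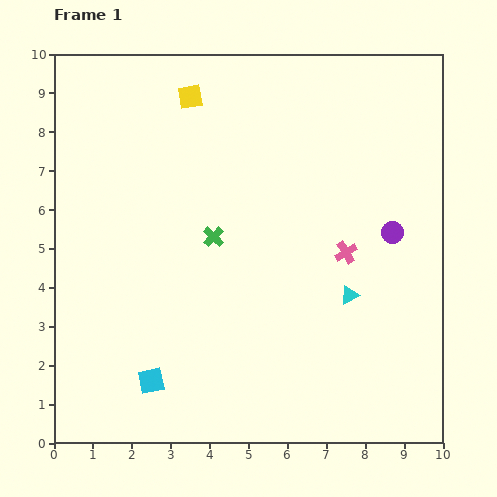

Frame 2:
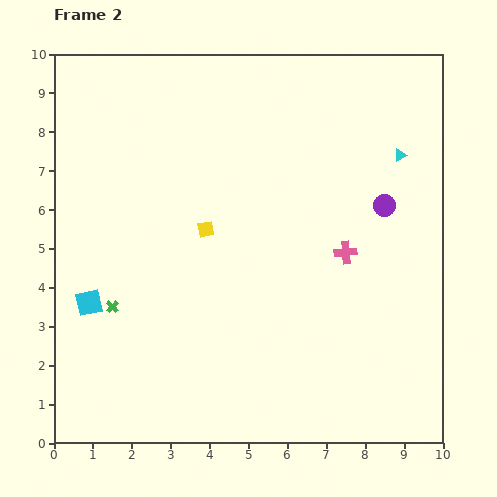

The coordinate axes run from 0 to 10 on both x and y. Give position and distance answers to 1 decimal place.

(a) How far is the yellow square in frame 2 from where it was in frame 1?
3.4

The yellow square moved from (3.5, 8.9) to (3.9, 5.5), a distance of √(0.4² + 3.4²) ≈ 3.4.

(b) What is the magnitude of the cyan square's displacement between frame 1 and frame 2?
2.6

The cyan square moved from (2.5, 1.6) to (0.9, 3.6), a distance of √(1.6² + 2.0²) ≈ 2.6.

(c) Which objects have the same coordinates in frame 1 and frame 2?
the pink cross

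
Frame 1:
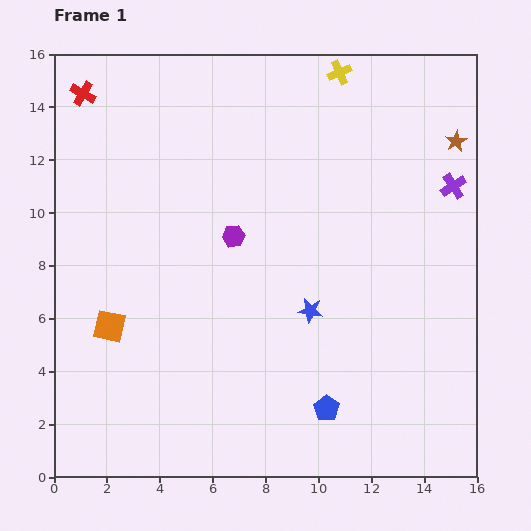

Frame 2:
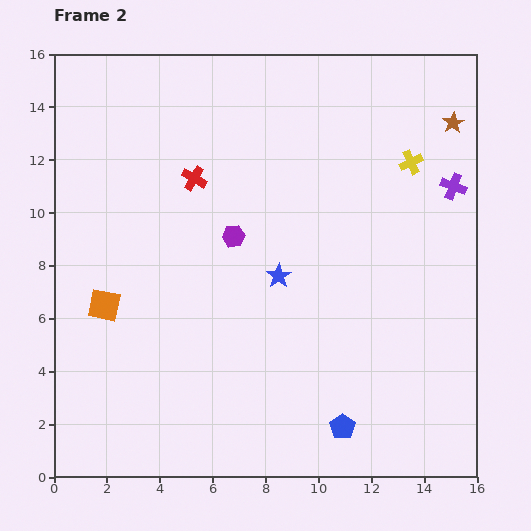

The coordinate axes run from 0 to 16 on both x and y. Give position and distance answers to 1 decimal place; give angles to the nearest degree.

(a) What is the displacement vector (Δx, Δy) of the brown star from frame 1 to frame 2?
(-0.1, 0.7)

The brown star was at (15.2, 12.7) in frame 1 and (15.1, 13.4) in frame 2.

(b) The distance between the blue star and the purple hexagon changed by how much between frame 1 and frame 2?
-1.7

Distance in frame 1: 4.0. Distance in frame 2: 2.3.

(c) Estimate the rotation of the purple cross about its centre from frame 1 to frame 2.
36° counter-clockwise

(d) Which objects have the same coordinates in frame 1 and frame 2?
the purple hexagon, the purple cross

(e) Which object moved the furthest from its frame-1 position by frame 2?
the red cross

(moved 5.3; next 4.3)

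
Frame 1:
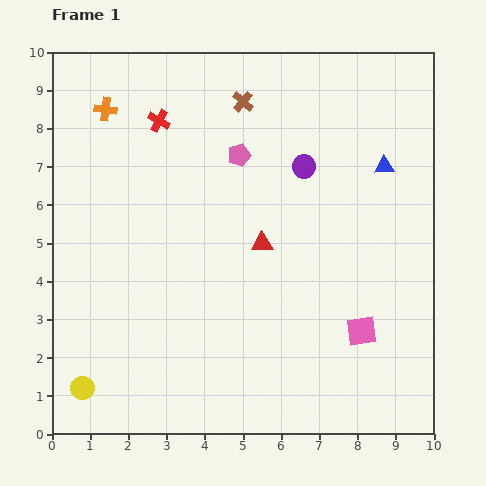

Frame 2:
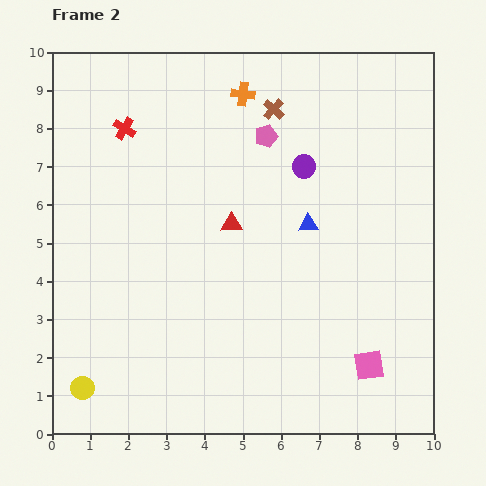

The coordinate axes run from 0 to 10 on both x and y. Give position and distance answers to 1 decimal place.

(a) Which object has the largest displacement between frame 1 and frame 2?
the orange cross

(moved 3.6; next 2.5)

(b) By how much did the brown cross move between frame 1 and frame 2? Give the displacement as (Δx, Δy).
(0.8, -0.2)

The brown cross was at (5.0, 8.7) in frame 1 and (5.8, 8.5) in frame 2.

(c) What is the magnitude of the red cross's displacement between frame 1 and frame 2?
0.9

The red cross moved from (2.8, 8.2) to (1.9, 8.0), a distance of √(0.9² + 0.2²) ≈ 0.9.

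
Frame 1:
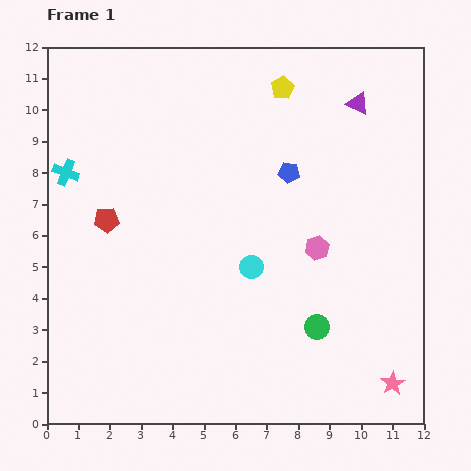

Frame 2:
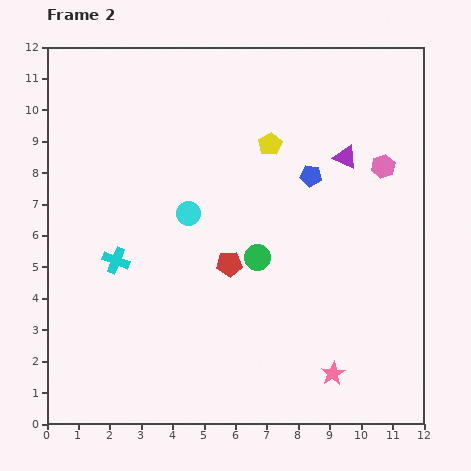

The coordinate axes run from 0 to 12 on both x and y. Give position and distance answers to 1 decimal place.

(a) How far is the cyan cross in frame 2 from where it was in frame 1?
3.2

The cyan cross moved from (0.6, 8.0) to (2.2, 5.2), a distance of √(1.6² + 2.8²) ≈ 3.2.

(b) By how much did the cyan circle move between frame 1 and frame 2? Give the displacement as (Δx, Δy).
(-2.0, 1.7)

The cyan circle was at (6.5, 5.0) in frame 1 and (4.5, 6.7) in frame 2.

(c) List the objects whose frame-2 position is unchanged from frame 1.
none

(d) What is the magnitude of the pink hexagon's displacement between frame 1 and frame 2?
3.3

The pink hexagon moved from (8.6, 5.6) to (10.7, 8.2), a distance of √(2.1² + 2.6²) ≈ 3.3.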